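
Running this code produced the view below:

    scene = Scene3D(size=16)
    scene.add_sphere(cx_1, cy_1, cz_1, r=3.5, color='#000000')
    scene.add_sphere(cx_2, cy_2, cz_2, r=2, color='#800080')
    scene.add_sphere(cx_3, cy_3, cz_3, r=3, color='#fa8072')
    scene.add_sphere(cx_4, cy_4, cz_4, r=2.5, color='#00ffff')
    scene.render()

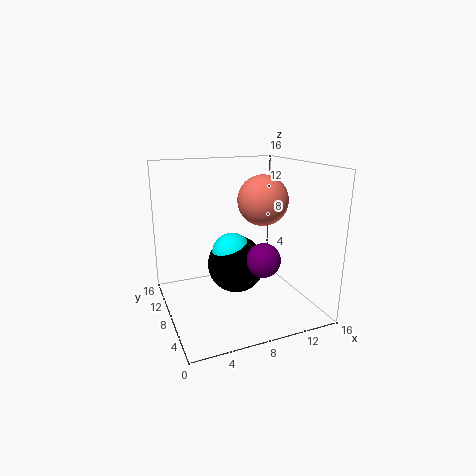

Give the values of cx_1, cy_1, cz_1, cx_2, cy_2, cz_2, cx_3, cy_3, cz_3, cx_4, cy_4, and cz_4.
cx_1 = 9
cy_1 = 11
cz_1 = 3.5
cx_2 = 11
cy_2 = 7.5
cz_2 = 5
cx_3 = 12
cy_3 = 10
cz_3 = 11.5
cx_4 = 8.5
cy_4 = 11
cz_4 = 5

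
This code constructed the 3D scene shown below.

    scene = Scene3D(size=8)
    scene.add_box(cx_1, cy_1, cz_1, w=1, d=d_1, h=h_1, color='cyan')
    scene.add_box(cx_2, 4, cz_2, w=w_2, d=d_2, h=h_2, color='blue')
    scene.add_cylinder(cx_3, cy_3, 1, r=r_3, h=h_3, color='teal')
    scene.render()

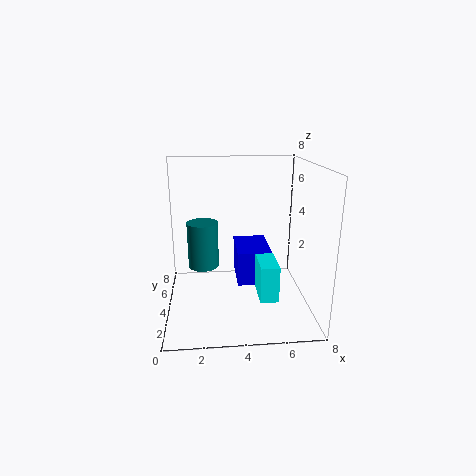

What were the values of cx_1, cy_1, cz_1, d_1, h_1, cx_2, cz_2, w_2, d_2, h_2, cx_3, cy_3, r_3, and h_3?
cx_1 = 5, cy_1 = 2, cz_1 = 1, d_1 = 2, h_1 = 2, cx_2 = 4, cz_2 = 1, w_2 = 2, d_2 = 3, h_2 = 2, cx_3 = 2, cy_3 = 7, r_3 = 1, h_3 = 3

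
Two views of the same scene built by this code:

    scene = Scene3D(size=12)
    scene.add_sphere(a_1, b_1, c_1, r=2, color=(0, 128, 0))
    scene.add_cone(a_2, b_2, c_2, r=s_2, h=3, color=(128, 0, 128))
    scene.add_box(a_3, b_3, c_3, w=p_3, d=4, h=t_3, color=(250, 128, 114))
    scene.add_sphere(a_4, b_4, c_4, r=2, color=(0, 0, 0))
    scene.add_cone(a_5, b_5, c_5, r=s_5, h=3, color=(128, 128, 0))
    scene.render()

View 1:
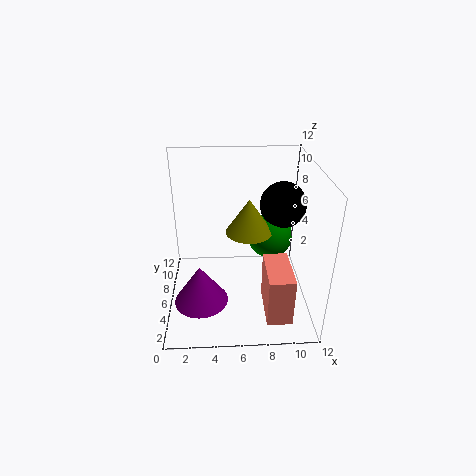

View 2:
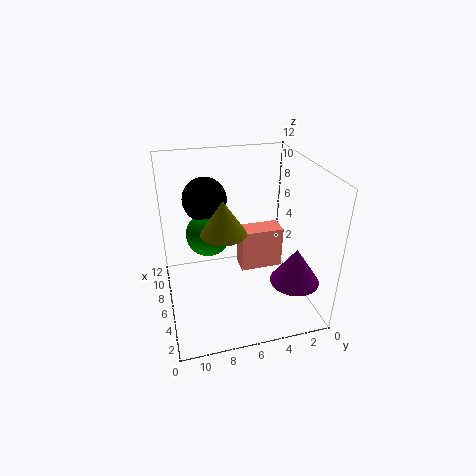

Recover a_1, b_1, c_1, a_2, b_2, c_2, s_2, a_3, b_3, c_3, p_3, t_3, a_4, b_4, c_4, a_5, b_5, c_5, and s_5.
a_1 = 9
b_1 = 8
c_1 = 5
a_2 = 3
b_2 = 2
c_2 = 3
s_2 = 2
a_3 = 8
b_3 = 1
c_3 = 1
p_3 = 2
t_3 = 4
a_4 = 10
b_4 = 8
c_4 = 8
a_5 = 7
b_5 = 7
c_5 = 6
s_5 = 2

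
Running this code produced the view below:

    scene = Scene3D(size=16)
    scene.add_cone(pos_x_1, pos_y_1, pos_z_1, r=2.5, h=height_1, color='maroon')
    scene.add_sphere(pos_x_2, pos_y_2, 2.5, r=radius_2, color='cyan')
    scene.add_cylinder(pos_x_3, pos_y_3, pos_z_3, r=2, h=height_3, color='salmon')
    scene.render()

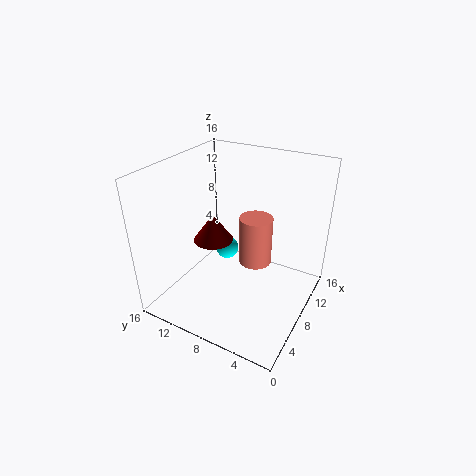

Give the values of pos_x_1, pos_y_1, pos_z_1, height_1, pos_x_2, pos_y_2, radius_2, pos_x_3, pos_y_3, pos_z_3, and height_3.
pos_x_1 = 10.5
pos_y_1 = 13
pos_z_1 = 5
height_1 = 3.5
pos_x_2 = 13
pos_y_2 = 12.5
radius_2 = 1.5
pos_x_3 = 11.5
pos_y_3 = 7.5
pos_z_3 = 3
height_3 = 6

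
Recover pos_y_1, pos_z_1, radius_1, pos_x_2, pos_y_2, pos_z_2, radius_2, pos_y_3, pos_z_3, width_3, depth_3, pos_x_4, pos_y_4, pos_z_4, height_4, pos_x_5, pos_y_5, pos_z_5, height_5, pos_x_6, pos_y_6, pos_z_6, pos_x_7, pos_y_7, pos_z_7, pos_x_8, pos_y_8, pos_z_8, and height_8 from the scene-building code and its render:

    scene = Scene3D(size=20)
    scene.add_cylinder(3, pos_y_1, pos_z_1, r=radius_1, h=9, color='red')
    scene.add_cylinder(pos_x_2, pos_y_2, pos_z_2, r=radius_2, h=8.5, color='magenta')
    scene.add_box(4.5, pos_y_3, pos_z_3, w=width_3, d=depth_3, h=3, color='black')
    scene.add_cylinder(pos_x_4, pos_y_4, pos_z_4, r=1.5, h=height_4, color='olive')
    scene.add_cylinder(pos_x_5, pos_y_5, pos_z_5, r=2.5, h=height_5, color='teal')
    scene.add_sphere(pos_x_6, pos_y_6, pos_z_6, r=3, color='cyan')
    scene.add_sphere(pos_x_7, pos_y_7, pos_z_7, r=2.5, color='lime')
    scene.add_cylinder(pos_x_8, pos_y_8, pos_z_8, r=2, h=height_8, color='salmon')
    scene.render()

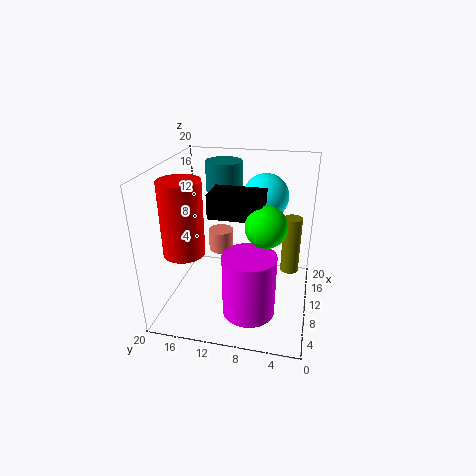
pos_y_1 = 15
pos_z_1 = 11
radius_1 = 2.5
pos_x_2 = 5.5
pos_y_2 = 7.5
pos_z_2 = 1.5
radius_2 = 3.5
pos_y_3 = 6
pos_z_3 = 15
width_3 = 4
depth_3 = 6.5
pos_x_4 = 18.5
pos_y_4 = 3
pos_z_4 = 0.5
height_4 = 9.5
pos_x_5 = 12.5
pos_y_5 = 12.5
pos_z_5 = 16
height_5 = 4
pos_x_6 = 11
pos_y_6 = 6.5
pos_z_6 = 16
pos_x_7 = 5
pos_y_7 = 5.5
pos_z_7 = 14.5
pos_x_8 = 17
pos_y_8 = 14.5
pos_z_8 = 4
height_8 = 3.5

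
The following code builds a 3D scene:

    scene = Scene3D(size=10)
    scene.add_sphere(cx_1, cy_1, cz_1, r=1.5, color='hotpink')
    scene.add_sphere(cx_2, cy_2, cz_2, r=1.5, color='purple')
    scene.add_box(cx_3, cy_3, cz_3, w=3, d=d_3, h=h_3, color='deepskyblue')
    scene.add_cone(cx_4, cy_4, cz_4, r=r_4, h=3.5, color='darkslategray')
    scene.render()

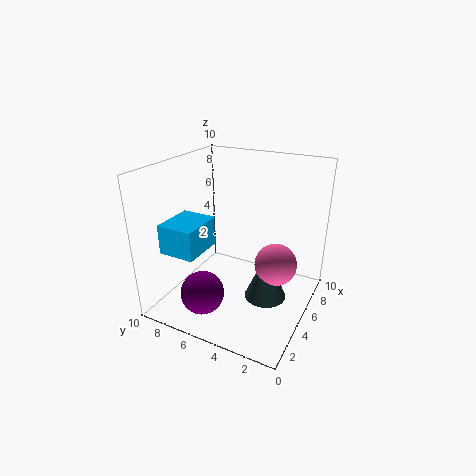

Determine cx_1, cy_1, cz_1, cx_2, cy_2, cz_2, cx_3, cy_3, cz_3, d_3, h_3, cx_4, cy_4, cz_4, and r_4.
cx_1 = 6, cy_1 = 2.5, cz_1 = 3, cx_2 = 2.5, cy_2 = 6.5, cz_2 = 1.5, cx_3 = 1.5, cy_3 = 6.5, cz_3 = 4.5, d_3 = 2.5, h_3 = 2, cx_4 = 5.5, cy_4 = 3, cz_4 = 0.5, r_4 = 1.5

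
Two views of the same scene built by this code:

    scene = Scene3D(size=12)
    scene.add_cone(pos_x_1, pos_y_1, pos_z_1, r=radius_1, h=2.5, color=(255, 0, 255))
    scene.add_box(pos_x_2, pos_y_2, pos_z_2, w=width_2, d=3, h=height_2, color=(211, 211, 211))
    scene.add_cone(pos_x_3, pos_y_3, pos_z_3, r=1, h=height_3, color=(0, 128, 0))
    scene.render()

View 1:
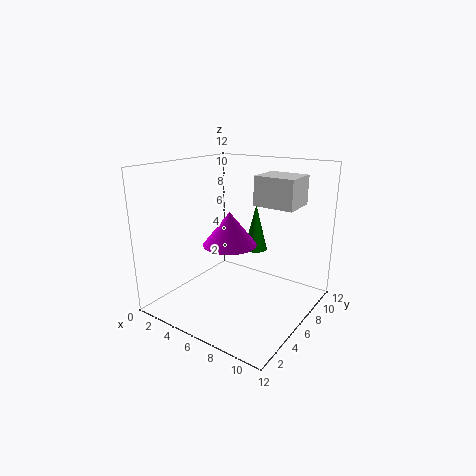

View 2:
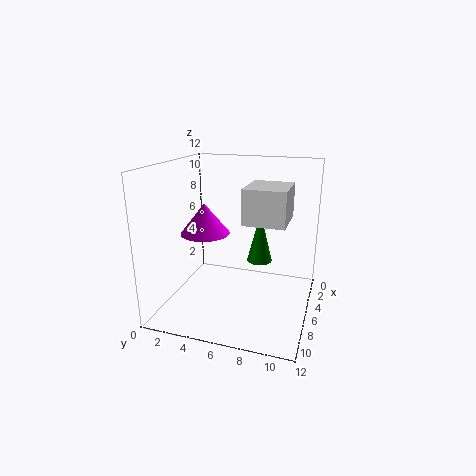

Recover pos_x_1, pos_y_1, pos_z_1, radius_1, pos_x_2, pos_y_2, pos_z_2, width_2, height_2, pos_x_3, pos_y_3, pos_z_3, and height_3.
pos_x_1 = 7; pos_y_1 = 3.5; pos_z_1 = 6.5; radius_1 = 2; pos_x_2 = 6.5; pos_y_2 = 7.5; pos_z_2 = 8.5; width_2 = 3.5; height_2 = 2.5; pos_x_3 = 6.5; pos_y_3 = 8; pos_z_3 = 4.5; height_3 = 4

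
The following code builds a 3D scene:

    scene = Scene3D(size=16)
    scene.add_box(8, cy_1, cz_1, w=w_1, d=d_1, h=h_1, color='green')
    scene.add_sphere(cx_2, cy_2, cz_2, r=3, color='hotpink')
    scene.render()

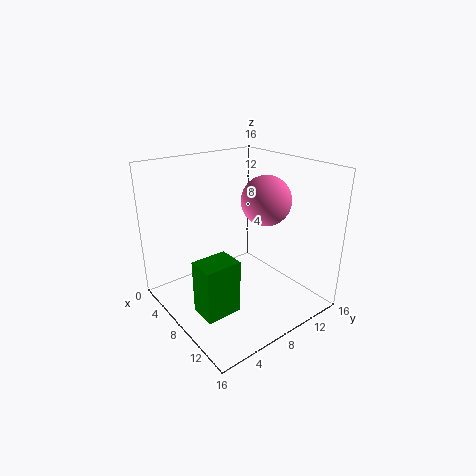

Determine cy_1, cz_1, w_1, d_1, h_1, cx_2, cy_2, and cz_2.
cy_1 = 2; cz_1 = 1; w_1 = 3; d_1 = 4; h_1 = 6; cx_2 = 7; cy_2 = 13; cz_2 = 11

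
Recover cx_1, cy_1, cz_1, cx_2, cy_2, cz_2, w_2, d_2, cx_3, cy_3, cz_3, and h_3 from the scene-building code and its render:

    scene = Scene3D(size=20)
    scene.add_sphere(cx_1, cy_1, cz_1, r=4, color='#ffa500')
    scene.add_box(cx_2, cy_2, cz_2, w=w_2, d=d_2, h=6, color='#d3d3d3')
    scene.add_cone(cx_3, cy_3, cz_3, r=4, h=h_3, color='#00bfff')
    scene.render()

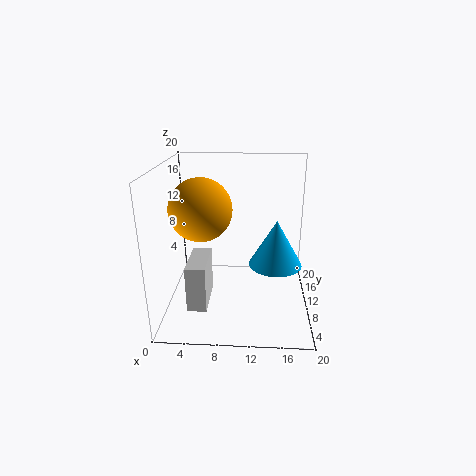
cx_1 = 5.5; cy_1 = 7; cz_1 = 15; cx_2 = 4; cy_2 = 2.5; cz_2 = 3; w_2 = 2.5; d_2 = 6; cx_3 = 15.5; cy_3 = 13; cz_3 = 4.5; h_3 = 7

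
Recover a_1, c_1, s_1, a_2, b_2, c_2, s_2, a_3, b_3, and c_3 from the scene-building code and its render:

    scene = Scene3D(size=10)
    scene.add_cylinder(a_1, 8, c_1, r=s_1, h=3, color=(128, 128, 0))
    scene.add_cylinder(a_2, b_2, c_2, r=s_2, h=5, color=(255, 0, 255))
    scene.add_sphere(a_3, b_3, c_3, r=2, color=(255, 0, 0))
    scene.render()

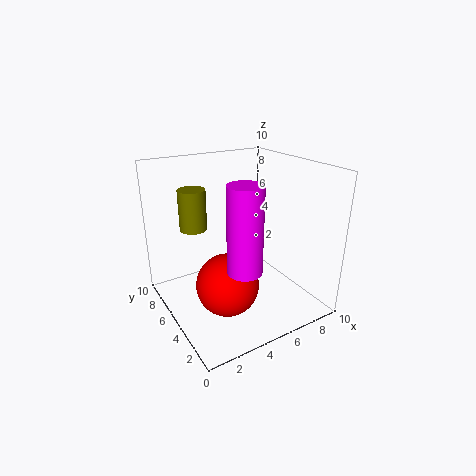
a_1 = 3; c_1 = 5; s_1 = 1; a_2 = 3; b_2 = 1; c_2 = 5; s_2 = 1; a_3 = 3; b_3 = 3; c_3 = 3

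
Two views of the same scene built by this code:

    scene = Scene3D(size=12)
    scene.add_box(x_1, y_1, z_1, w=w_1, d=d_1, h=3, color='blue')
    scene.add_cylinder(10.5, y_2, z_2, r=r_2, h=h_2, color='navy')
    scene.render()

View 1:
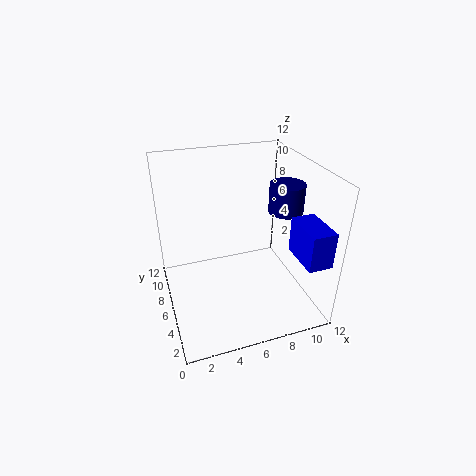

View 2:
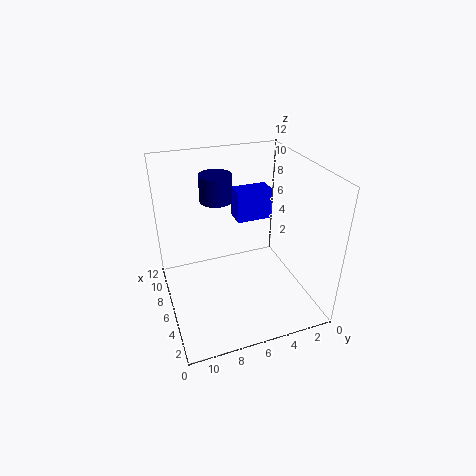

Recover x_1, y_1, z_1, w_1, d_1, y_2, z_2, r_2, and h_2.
x_1 = 10; y_1 = 1; z_1 = 5; w_1 = 2; d_1 = 3.5; y_2 = 6.5; z_2 = 7.5; r_2 = 1.5; h_2 = 2.5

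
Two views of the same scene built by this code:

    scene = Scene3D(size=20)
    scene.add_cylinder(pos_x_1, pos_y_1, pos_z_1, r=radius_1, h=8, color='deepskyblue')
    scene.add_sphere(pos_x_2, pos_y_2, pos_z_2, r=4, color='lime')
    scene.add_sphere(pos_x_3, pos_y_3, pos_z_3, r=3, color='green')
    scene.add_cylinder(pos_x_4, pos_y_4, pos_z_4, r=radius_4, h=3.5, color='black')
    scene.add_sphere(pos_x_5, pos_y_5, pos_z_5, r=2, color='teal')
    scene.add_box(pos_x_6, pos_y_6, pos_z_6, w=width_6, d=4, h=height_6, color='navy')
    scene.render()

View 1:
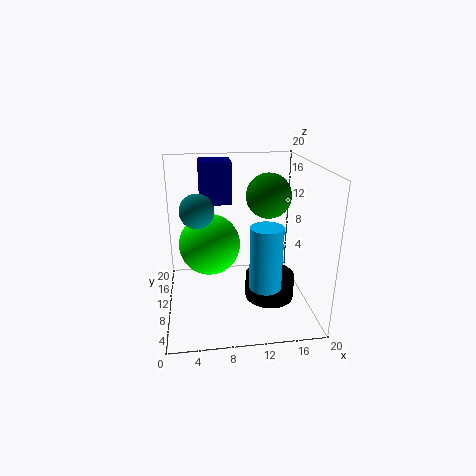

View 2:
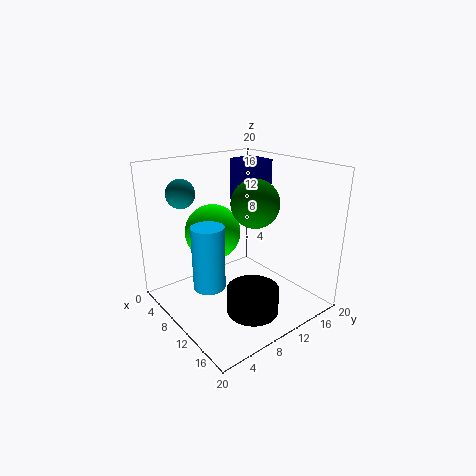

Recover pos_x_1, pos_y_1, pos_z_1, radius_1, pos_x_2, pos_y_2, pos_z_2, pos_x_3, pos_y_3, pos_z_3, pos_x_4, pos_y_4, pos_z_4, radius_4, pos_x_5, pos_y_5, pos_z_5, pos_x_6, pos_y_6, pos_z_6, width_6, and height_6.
pos_x_1 = 12.5; pos_y_1 = 3.5; pos_z_1 = 6; radius_1 = 2; pos_x_2 = 6; pos_y_2 = 8.5; pos_z_2 = 10; pos_x_3 = 14; pos_y_3 = 9.5; pos_z_3 = 16; pos_x_4 = 14.5; pos_y_4 = 9; pos_z_4 = 1; radius_4 = 3.5; pos_x_5 = 4.5; pos_y_5 = 4.5; pos_z_5 = 16; pos_x_6 = 5; pos_y_6 = 12.5; pos_z_6 = 14; width_6 = 4.5; height_6 = 6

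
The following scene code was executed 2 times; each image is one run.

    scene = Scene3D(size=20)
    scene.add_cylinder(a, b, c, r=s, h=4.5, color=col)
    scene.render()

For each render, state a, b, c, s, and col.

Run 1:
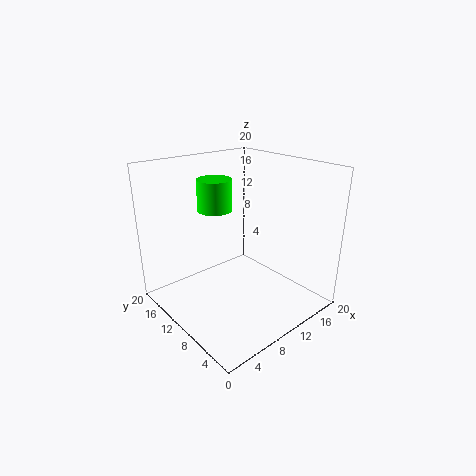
a = 9.5; b = 14.5; c = 13; s = 2.5; col = 'lime'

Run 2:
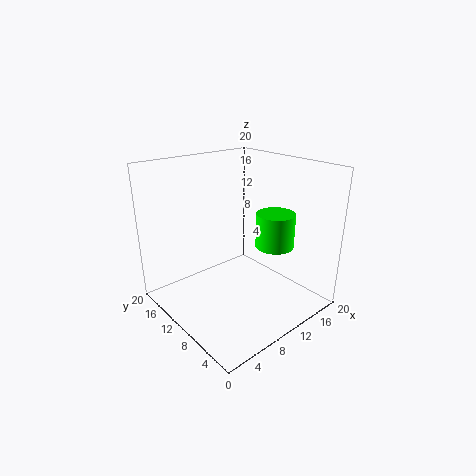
a = 12; b = 5; c = 10; s = 2.5; col = 'lime'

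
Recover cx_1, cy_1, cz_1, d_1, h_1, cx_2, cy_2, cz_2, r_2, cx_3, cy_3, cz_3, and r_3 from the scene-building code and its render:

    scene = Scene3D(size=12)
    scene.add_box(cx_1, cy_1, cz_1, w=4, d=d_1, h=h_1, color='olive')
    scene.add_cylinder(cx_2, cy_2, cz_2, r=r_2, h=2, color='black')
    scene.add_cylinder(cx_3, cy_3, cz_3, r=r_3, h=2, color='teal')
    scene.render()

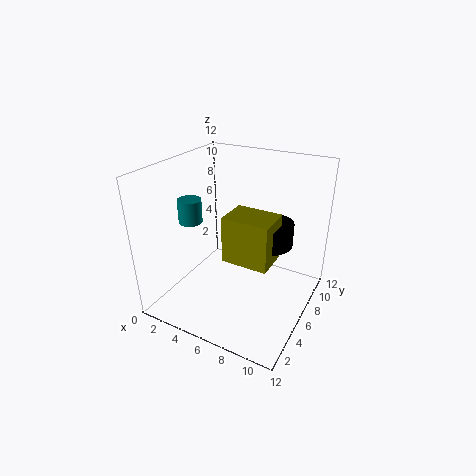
cx_1 = 5, cy_1 = 5, cz_1 = 4, d_1 = 3, h_1 = 4, cx_2 = 8, cy_2 = 8, cz_2 = 5, r_2 = 2, cx_3 = 2, cy_3 = 5, cz_3 = 7, r_3 = 1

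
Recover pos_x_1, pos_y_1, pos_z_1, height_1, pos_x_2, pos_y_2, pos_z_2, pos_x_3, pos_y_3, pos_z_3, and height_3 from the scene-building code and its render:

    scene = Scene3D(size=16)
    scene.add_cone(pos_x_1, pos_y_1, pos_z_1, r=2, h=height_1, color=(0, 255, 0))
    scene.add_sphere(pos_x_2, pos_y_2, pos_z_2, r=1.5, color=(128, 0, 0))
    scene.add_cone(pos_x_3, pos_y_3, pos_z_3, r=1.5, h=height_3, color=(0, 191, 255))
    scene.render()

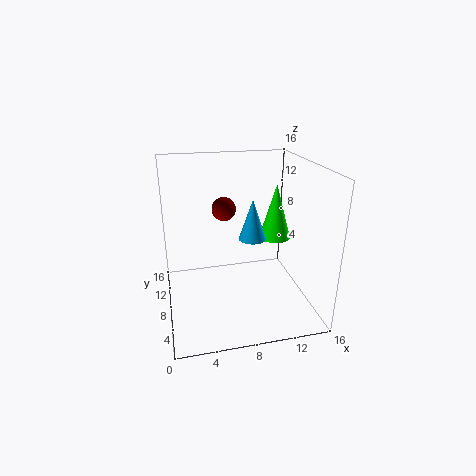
pos_x_1 = 14; pos_y_1 = 12.5; pos_z_1 = 5.5; height_1 = 7; pos_x_2 = 7.5; pos_y_2 = 13.5; pos_z_2 = 9.5; pos_x_3 = 9.5; pos_y_3 = 7.5; pos_z_3 = 8; height_3 = 4.5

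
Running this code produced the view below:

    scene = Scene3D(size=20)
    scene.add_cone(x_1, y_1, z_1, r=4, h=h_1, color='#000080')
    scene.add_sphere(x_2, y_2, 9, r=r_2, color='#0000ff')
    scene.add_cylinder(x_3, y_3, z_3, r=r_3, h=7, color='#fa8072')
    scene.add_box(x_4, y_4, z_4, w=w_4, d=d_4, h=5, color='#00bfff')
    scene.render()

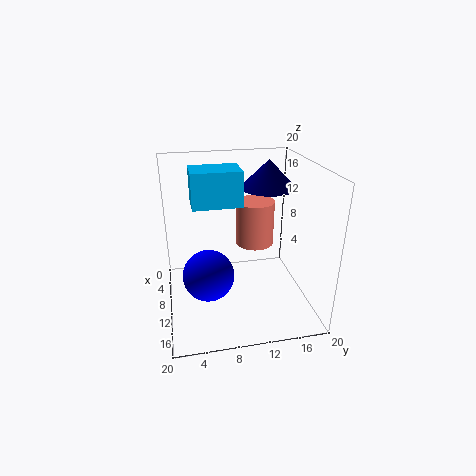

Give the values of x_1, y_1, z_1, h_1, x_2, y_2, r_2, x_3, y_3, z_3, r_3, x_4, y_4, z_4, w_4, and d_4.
x_1 = 7
y_1 = 15
z_1 = 16
h_1 = 4
x_2 = 17
y_2 = 5
r_2 = 3
x_3 = 4
y_3 = 14
z_3 = 6
r_3 = 3
x_4 = 4
y_4 = 4
z_4 = 14
w_4 = 5
d_4 = 7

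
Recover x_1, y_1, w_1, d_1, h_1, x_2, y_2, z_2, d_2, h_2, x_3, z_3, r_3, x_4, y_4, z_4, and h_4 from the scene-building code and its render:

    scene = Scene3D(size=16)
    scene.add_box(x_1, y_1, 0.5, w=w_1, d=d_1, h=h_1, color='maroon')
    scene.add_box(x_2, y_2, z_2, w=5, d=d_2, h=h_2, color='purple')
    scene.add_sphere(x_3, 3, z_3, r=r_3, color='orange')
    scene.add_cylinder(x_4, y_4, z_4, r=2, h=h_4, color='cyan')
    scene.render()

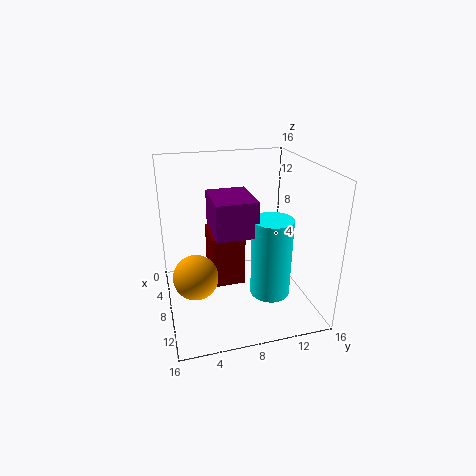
x_1 = 1; y_1 = 5.5; w_1 = 5; d_1 = 4; h_1 = 6.5; x_2 = 8.5; y_2 = 4.5; z_2 = 10.5; d_2 = 4; h_2 = 3.5; x_3 = 8.5; z_3 = 4; r_3 = 2.5; x_4 = 13; y_4 = 10; z_4 = 4; h_4 = 8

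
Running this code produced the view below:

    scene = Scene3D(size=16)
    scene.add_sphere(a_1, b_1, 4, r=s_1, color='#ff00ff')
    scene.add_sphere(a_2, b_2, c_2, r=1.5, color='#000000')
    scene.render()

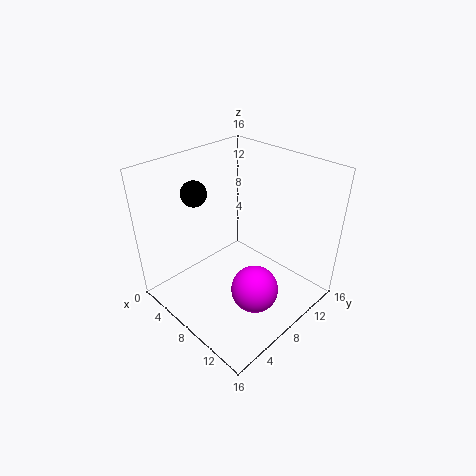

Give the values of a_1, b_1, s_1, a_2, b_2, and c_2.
a_1 = 12; b_1 = 6.5; s_1 = 2.5; a_2 = 2.5; b_2 = 6.5; c_2 = 12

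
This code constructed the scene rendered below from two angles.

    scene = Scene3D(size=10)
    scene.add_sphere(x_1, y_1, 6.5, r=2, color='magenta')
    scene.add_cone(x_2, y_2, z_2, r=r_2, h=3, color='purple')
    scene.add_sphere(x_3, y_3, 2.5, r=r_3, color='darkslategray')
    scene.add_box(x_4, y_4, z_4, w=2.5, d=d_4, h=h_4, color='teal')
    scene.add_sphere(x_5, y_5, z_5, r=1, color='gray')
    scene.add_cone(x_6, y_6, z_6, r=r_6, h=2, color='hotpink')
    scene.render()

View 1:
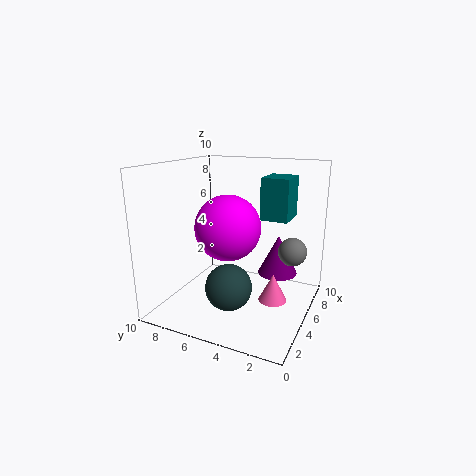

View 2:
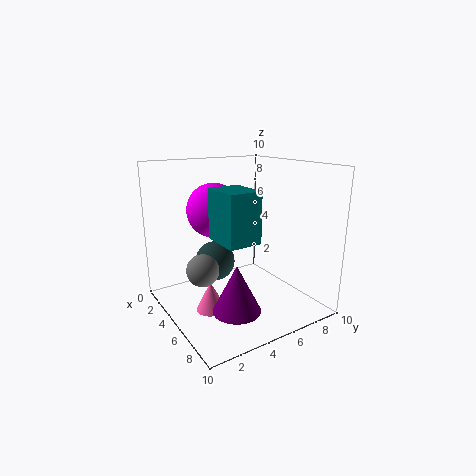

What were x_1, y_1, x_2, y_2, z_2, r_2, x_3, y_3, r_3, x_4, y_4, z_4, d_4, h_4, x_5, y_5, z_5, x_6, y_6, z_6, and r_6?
x_1 = 2.5, y_1 = 4.5, x_2 = 8, y_2 = 3, z_2 = 1.5, r_2 = 1.5, x_3 = 2.5, y_3 = 4.5, r_3 = 1.5, x_4 = 6.5, y_4 = 2, z_4 = 6, d_4 = 2, h_4 = 3, x_5 = 6.5, y_5 = 1.5, z_5 = 4, x_6 = 5.5, y_6 = 2.5, z_6 = 0.5, r_6 = 1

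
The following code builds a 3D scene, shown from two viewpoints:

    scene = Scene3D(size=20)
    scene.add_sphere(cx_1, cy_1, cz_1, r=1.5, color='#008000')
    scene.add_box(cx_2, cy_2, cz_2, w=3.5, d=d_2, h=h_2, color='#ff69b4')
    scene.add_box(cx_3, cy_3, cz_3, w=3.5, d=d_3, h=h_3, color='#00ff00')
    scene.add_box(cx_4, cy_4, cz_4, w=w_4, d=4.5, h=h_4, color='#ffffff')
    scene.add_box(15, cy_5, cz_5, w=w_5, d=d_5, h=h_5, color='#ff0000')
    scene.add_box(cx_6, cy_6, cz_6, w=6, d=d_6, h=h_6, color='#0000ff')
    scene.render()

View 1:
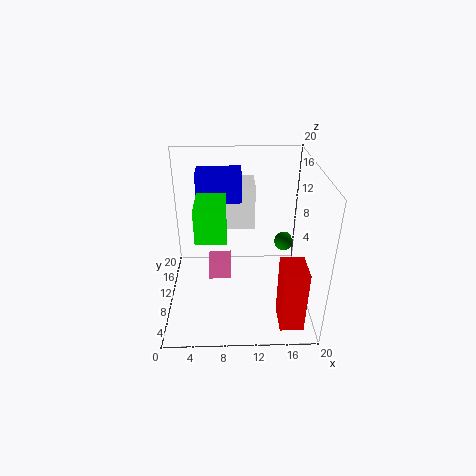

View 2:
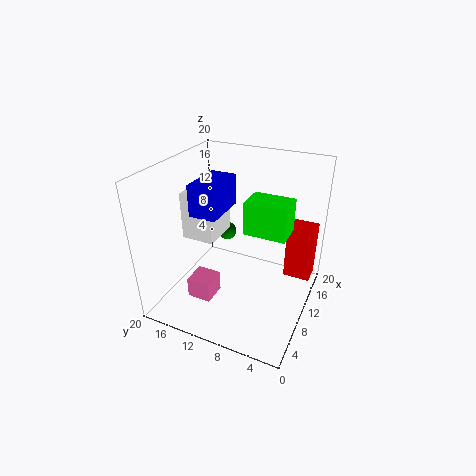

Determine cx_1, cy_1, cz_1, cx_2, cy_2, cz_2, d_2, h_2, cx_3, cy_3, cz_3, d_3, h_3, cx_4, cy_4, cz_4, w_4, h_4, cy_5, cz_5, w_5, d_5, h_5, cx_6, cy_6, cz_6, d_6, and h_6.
cx_1 = 17.5, cy_1 = 15.5, cz_1 = 6, cx_2 = 5.5, cy_2 = 12.5, cz_2 = 1, d_2 = 3.5, h_2 = 3, cx_3 = 5, cy_3 = 2, cz_3 = 14, d_3 = 5, h_3 = 4, cx_4 = 7, cy_4 = 12.5, cz_4 = 10, w_4 = 5.5, h_4 = 6.5, cy_5 = 0.5, cz_5 = 2, w_5 = 3, d_5 = 4, h_5 = 8.5, cx_6 = 4.5, cy_6 = 10.5, cz_6 = 15, d_6 = 3.5, h_6 = 4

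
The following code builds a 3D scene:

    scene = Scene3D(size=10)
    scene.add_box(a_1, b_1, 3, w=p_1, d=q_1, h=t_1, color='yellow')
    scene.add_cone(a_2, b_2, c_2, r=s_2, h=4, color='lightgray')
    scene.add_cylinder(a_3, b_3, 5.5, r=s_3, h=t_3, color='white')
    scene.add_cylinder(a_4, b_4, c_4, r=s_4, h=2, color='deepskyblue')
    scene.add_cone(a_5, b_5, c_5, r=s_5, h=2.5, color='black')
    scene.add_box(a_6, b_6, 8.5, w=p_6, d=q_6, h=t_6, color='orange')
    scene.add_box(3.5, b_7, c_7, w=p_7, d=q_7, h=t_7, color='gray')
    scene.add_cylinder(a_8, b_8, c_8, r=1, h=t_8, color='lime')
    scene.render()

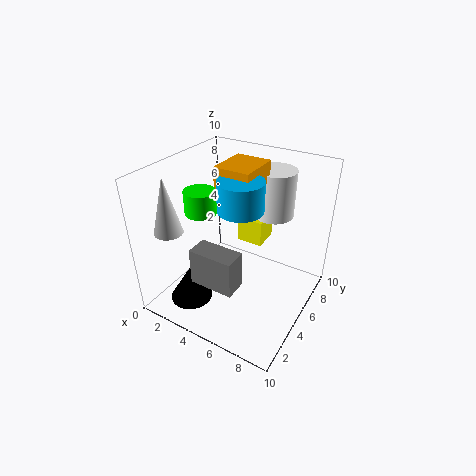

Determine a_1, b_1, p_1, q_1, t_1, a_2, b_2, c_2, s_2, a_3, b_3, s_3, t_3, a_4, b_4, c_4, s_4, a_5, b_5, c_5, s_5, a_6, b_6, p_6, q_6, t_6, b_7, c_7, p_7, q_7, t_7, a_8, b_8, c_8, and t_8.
a_1 = 3.5; b_1 = 7.5; p_1 = 2; q_1 = 2; t_1 = 2; a_2 = 1; b_2 = 2.5; c_2 = 5.5; s_2 = 1; a_3 = 6; b_3 = 8.5; s_3 = 1.5; t_3 = 3.5; a_4 = 5.5; b_4 = 4.5; c_4 = 7.5; s_4 = 1.5; a_5 = 2.5; b_5 = 2.5; c_5 = 0.5; s_5 = 1.5; a_6 = 3.5; b_6 = 4.5; p_6 = 2.5; q_6 = 3; t_6 = 1.5; b_7 = 1.5; c_7 = 3; p_7 = 3; q_7 = 1.5; t_7 = 2.5; a_8 = 3.5; b_8 = 3; c_8 = 7.5; t_8 = 1.5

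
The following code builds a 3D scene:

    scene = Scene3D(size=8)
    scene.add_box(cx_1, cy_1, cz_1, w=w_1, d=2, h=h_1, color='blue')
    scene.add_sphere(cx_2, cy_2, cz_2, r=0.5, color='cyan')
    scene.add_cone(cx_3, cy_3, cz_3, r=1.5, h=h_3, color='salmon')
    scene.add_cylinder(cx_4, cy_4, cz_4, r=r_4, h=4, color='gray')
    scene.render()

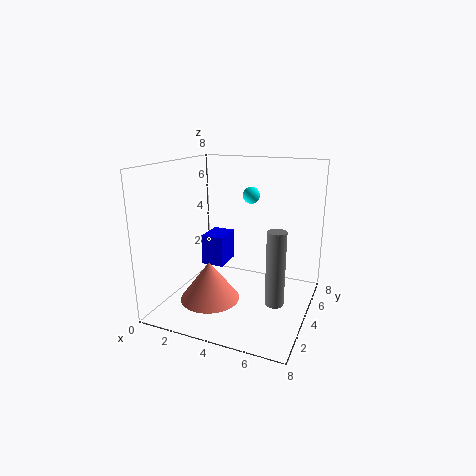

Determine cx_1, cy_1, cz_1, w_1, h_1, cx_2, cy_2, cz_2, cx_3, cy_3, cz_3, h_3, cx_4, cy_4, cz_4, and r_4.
cx_1 = 0.5; cy_1 = 6; cz_1 = 1; w_1 = 1.5; h_1 = 2; cx_2 = 4; cy_2 = 6; cz_2 = 6; cx_3 = 3.5; cy_3 = 1.5; cz_3 = 1.5; h_3 = 2; cx_4 = 6.5; cy_4 = 3; cz_4 = 1; r_4 = 0.5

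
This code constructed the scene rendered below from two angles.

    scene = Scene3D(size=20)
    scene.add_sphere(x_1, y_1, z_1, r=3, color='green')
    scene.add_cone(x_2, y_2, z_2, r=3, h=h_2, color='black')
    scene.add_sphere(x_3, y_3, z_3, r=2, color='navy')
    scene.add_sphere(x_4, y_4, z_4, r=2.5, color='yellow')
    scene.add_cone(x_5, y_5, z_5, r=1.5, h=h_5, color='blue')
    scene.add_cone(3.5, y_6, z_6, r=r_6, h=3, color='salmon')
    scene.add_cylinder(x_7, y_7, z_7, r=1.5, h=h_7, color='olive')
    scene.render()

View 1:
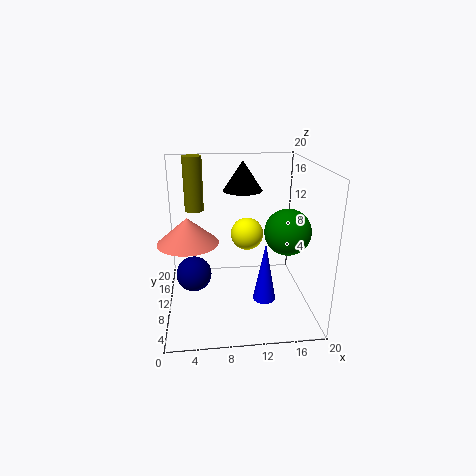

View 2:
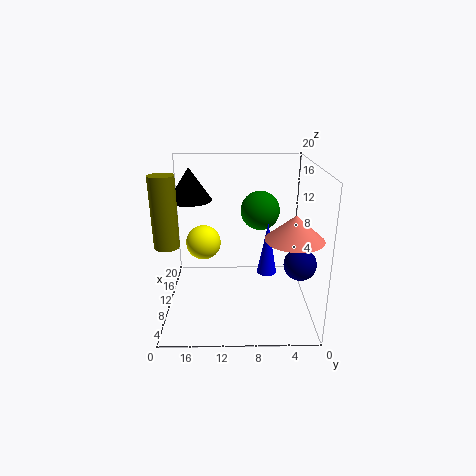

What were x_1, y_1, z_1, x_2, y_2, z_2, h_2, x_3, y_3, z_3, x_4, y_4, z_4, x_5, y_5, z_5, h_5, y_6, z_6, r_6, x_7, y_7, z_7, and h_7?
x_1 = 16; y_1 = 6.5; z_1 = 12; x_2 = 11.5; y_2 = 16.5; z_2 = 15; h_2 = 4.5; x_3 = 4; y_3 = 2.5; z_3 = 9; x_4 = 12; y_4 = 15; z_4 = 8.5; x_5 = 13; y_5 = 5.5; z_5 = 3; h_5 = 8; y_6 = 3.5; z_6 = 12.5; r_6 = 3.5; x_7 = 4; y_7 = 18.5; z_7 = 11.5; h_7 = 8.5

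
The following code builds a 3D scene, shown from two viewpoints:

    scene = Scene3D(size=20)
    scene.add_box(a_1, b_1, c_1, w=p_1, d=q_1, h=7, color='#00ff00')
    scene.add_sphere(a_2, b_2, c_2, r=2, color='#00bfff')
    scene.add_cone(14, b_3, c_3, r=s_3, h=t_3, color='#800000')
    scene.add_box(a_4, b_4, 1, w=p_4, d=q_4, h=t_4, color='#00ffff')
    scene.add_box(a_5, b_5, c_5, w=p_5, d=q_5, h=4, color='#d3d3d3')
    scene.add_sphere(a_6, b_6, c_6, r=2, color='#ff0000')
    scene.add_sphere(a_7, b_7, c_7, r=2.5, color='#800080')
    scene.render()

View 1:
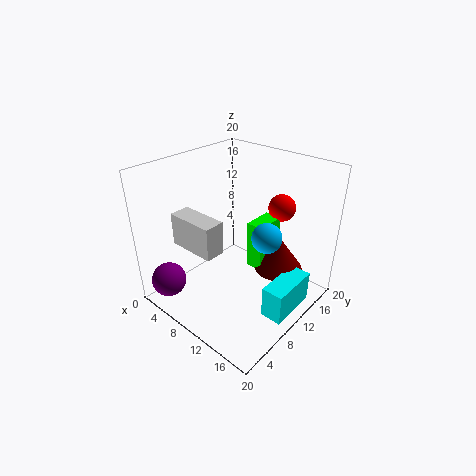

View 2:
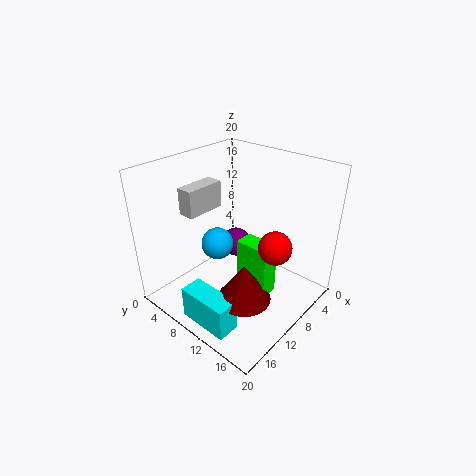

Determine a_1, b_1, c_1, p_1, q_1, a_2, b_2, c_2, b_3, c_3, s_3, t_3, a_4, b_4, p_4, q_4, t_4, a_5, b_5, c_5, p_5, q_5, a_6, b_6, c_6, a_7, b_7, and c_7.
a_1 = 10, b_1 = 12, c_1 = 4.5, p_1 = 2.5, q_1 = 4.5, a_2 = 14.5, b_2 = 10.5, c_2 = 11.5, b_3 = 14.5, c_3 = 4.5, s_3 = 3.5, t_3 = 5, a_4 = 16, b_4 = 8, p_4 = 3, q_4 = 7, t_4 = 4.5, a_5 = 7, b_5 = 1.5, c_5 = 12, p_5 = 6, q_5 = 2.5, a_6 = 12, b_6 = 17.5, c_6 = 12.5, a_7 = 2.5, b_7 = 3, c_7 = 3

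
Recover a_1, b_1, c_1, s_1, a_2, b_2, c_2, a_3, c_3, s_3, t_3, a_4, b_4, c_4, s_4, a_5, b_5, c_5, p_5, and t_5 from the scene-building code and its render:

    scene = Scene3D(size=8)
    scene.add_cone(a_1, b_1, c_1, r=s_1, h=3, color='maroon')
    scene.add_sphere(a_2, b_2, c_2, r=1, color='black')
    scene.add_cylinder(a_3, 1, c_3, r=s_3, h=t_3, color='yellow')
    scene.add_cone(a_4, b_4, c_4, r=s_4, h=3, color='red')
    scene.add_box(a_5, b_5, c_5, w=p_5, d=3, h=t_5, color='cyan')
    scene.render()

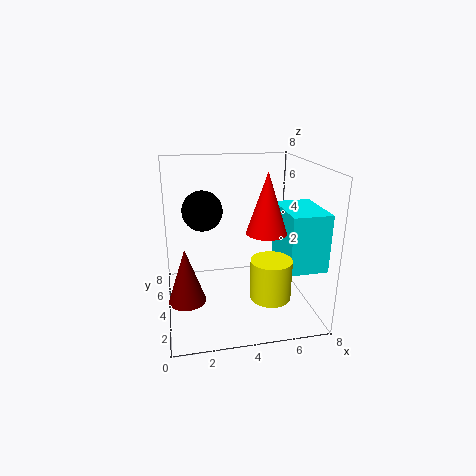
a_1 = 1; b_1 = 3; c_1 = 1; s_1 = 1; a_2 = 2; b_2 = 3; c_2 = 6; a_3 = 5; c_3 = 2; s_3 = 1; t_3 = 2; a_4 = 5; b_4 = 2; c_4 = 5; s_4 = 1; a_5 = 6; b_5 = 1; c_5 = 3; p_5 = 2; t_5 = 3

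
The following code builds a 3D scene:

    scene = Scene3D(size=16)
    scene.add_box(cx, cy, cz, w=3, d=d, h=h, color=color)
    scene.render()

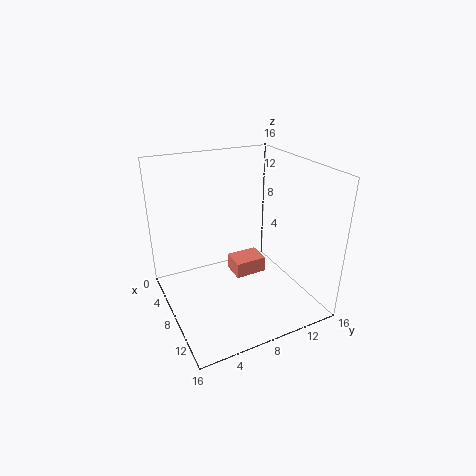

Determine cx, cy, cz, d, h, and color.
cx = 3; cy = 9; cz = 1; d = 4; h = 2; color = 'salmon'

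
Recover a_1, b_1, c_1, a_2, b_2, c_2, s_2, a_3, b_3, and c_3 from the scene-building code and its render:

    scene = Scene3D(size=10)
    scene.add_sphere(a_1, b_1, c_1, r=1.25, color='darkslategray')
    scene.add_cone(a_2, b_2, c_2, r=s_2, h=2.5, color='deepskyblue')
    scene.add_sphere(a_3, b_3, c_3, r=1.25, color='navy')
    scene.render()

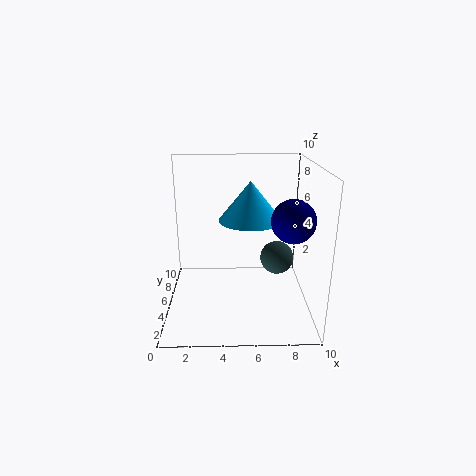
a_1 = 8, b_1 = 6.5, c_1 = 2.75, a_2 = 5.75, b_2 = 3.75, c_2 = 6.75, s_2 = 2, a_3 = 8, b_3 = 1.25, c_3 = 7.5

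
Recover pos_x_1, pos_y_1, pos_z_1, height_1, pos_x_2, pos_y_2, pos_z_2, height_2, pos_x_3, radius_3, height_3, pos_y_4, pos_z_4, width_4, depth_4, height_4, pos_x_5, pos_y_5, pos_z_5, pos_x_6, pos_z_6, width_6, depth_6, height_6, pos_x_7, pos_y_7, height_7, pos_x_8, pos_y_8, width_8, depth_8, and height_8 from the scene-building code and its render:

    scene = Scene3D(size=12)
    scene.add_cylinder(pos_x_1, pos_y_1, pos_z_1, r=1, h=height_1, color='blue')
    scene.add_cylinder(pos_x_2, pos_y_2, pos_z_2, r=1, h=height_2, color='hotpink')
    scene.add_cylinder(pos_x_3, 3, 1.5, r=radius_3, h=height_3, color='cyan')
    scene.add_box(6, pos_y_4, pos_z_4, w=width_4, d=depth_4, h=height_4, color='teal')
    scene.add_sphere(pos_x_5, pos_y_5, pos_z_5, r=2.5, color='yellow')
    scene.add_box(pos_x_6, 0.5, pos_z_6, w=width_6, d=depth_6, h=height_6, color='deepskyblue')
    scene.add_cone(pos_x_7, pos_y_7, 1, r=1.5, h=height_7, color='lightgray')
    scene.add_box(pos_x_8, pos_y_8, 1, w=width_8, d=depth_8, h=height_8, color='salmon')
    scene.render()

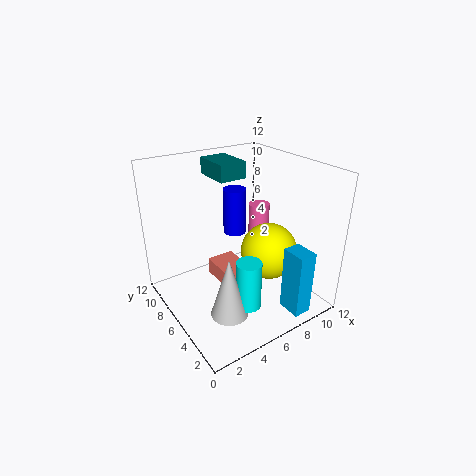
pos_x_1 = 7, pos_y_1 = 8, pos_z_1 = 5.5, height_1 = 4, pos_x_2 = 10.5, pos_y_2 = 9, pos_z_2 = 2, height_2 = 5, pos_x_3 = 5, radius_3 = 1, height_3 = 4, pos_y_4 = 8.5, pos_z_4 = 10, width_4 = 2.5, depth_4 = 3.5, height_4 = 1.5, pos_x_5 = 9, pos_y_5 = 5.5, pos_z_5 = 4, pos_x_6 = 8, pos_z_6 = 0.5, width_6 = 1.5, depth_6 = 2, height_6 = 5.5, pos_x_7 = 3.5, pos_y_7 = 3.5, height_7 = 5, pos_x_8 = 5, pos_y_8 = 6.5, width_8 = 2.5, depth_8 = 3, height_8 = 1.5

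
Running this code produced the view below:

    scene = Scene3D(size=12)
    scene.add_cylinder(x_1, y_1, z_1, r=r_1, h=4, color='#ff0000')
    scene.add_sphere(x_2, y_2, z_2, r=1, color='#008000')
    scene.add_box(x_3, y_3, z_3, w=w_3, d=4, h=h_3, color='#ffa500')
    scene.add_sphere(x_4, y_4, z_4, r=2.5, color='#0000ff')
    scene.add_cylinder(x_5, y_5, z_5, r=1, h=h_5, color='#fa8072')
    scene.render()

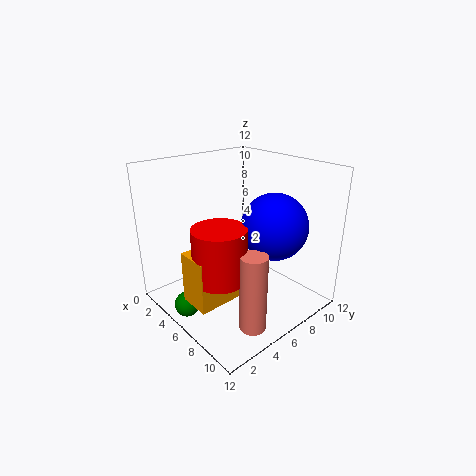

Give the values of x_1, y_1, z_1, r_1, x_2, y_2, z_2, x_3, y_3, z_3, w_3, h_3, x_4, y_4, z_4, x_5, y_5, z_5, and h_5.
x_1 = 8, y_1 = 2.5, z_1 = 4.5, r_1 = 2, x_2 = 5.5, y_2 = 1, z_2 = 1.5, x_3 = 6, y_3 = 0.5, z_3 = 2.5, w_3 = 2.5, h_3 = 4, x_4 = 9.5, y_4 = 6.5, z_4 = 8, x_5 = 10.5, y_5 = 3.5, z_5 = 1, h_5 = 6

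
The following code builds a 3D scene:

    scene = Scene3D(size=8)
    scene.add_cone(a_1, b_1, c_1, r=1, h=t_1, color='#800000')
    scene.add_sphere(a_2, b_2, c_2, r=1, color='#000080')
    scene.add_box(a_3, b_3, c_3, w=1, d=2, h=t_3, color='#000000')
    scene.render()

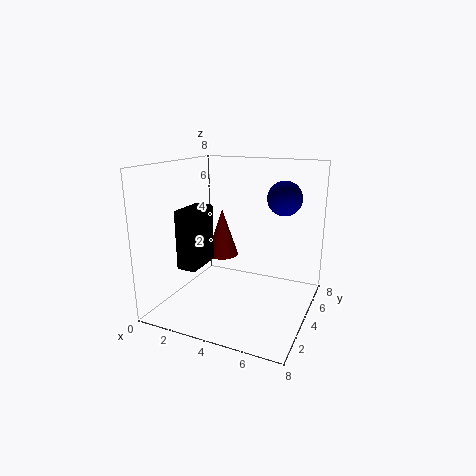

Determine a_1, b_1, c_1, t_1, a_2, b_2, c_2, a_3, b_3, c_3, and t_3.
a_1 = 2, b_1 = 6, c_1 = 2, t_1 = 3, a_2 = 6, b_2 = 6, c_2 = 6, a_3 = 2, b_3 = 1, c_3 = 3, t_3 = 3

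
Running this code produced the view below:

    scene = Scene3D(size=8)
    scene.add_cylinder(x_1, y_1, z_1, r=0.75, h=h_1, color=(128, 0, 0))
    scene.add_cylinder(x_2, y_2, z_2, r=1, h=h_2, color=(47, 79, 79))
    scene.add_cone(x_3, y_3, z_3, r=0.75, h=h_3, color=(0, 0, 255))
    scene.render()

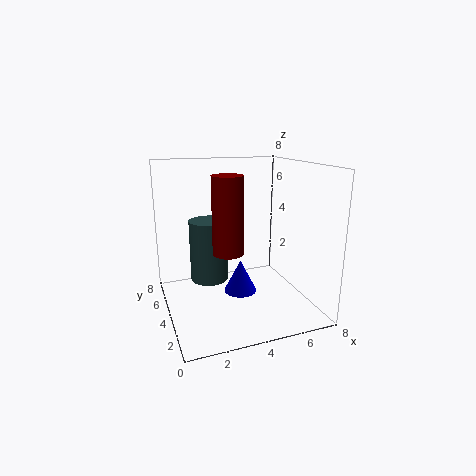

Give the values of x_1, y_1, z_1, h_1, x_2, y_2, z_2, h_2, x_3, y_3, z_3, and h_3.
x_1 = 2.75; y_1 = 2; z_1 = 4; h_1 = 3.75; x_2 = 2.25; y_2 = 3.75; z_2 = 2; h_2 = 3.25; x_3 = 3; y_3 = 1; z_3 = 2.5; h_3 = 1.5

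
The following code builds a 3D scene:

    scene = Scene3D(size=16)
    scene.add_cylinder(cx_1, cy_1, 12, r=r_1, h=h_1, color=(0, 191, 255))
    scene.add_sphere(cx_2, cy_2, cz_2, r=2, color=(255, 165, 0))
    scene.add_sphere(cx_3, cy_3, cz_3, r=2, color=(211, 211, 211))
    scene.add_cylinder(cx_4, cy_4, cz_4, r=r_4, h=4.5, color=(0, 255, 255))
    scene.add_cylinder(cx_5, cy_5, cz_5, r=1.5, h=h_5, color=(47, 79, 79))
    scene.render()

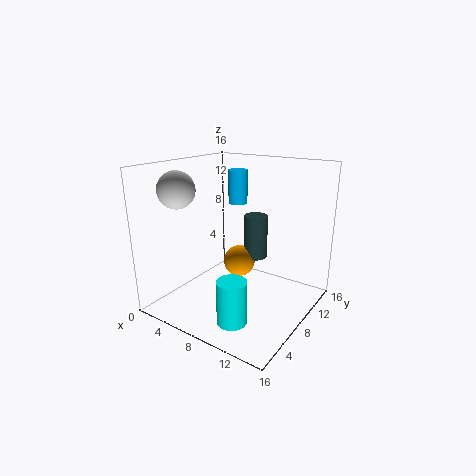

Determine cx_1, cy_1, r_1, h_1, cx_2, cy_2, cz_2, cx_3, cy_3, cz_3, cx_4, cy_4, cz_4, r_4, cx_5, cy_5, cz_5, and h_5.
cx_1 = 8; cy_1 = 8; r_1 = 1; h_1 = 3.5; cx_2 = 5.5; cy_2 = 12; cz_2 = 3; cx_3 = 3; cy_3 = 4; cz_3 = 13.5; cx_4 = 11; cy_4 = 2.5; cz_4 = 1.5; r_4 = 1.5; cx_5 = 7; cy_5 = 13.5; cz_5 = 3.5; h_5 = 5.5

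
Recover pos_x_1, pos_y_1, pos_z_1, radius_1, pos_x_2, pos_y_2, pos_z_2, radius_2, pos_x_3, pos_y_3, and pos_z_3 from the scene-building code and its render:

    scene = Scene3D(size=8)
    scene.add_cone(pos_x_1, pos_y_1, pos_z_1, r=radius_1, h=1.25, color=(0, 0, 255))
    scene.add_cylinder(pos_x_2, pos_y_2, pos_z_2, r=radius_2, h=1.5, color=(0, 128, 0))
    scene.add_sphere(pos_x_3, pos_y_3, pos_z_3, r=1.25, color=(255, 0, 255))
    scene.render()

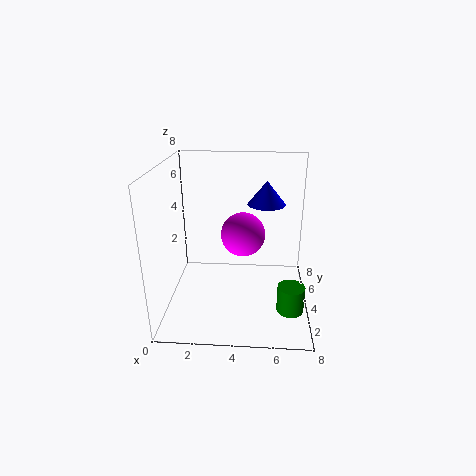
pos_x_1 = 5.5; pos_y_1 = 4; pos_z_1 = 6; radius_1 = 1; pos_x_2 = 7; pos_y_2 = 2.75; pos_z_2 = 0.25; radius_2 = 0.75; pos_x_3 = 4.25; pos_y_3 = 4.5; pos_z_3 = 4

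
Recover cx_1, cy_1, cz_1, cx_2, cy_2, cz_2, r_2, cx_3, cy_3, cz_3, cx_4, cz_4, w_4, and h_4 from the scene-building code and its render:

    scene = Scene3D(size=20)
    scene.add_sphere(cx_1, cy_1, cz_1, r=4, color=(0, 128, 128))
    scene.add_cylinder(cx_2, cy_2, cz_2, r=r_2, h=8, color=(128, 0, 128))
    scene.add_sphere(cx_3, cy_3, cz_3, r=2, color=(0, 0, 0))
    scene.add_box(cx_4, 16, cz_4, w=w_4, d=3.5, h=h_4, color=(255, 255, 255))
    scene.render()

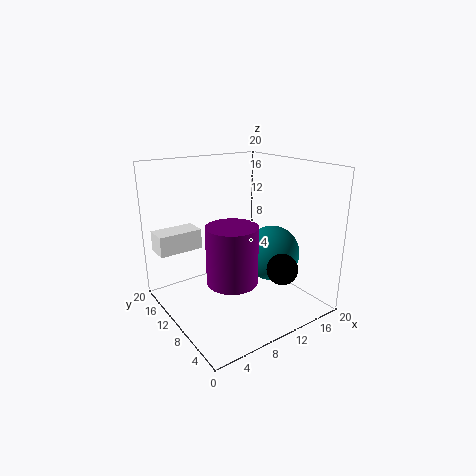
cx_1 = 15, cy_1 = 8.5, cz_1 = 7, cx_2 = 8, cy_2 = 8.5, cz_2 = 4.5, r_2 = 3.5, cx_3 = 12, cy_3 = 3, cz_3 = 7.5, cx_4 = 1, cz_4 = 7, w_4 = 6.5, h_4 = 3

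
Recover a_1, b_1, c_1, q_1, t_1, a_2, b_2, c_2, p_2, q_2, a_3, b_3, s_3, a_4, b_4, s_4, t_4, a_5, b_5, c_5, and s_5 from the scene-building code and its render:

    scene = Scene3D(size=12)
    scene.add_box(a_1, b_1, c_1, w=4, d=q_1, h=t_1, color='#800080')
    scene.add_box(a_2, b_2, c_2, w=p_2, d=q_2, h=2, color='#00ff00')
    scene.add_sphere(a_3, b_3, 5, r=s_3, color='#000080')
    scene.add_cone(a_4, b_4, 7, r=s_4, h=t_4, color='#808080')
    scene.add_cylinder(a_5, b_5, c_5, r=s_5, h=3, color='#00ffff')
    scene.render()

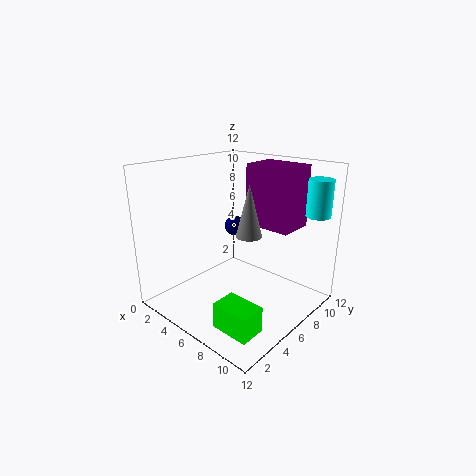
a_1 = 6
b_1 = 7
c_1 = 7
q_1 = 3
t_1 = 5
a_2 = 8
b_2 = 1
c_2 = 1
p_2 = 3
q_2 = 2
a_3 = 2
b_3 = 10
s_3 = 1
a_4 = 8
b_4 = 5
s_4 = 1
t_4 = 4
a_5 = 11
b_5 = 10
c_5 = 8
s_5 = 1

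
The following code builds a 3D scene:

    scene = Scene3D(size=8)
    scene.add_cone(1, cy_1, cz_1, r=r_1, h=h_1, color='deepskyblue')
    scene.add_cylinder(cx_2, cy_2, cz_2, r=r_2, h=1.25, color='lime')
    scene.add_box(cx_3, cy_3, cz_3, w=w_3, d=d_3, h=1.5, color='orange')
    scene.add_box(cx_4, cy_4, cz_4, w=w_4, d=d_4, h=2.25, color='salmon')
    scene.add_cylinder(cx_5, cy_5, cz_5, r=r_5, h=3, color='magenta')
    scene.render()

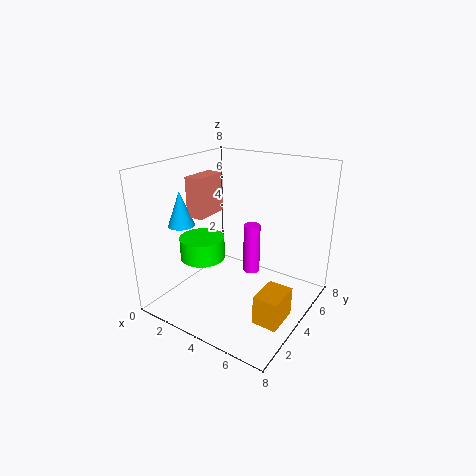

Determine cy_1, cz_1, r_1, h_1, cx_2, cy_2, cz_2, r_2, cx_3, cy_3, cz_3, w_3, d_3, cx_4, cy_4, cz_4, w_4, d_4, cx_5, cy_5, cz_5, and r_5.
cy_1 = 2.75, cz_1 = 4.5, r_1 = 0.75, h_1 = 2, cx_2 = 2.25, cy_2 = 3, cz_2 = 2.75, r_2 = 1.25, cx_3 = 6.5, cy_3 = 1.5, cz_3 = 1, w_3 = 1.25, d_3 = 1.75, cx_4 = 1.25, cy_4 = 3, cz_4 = 5, w_4 = 1, d_4 = 2, cx_5 = 4, cy_5 = 5.5, cz_5 = 1.25, r_5 = 0.5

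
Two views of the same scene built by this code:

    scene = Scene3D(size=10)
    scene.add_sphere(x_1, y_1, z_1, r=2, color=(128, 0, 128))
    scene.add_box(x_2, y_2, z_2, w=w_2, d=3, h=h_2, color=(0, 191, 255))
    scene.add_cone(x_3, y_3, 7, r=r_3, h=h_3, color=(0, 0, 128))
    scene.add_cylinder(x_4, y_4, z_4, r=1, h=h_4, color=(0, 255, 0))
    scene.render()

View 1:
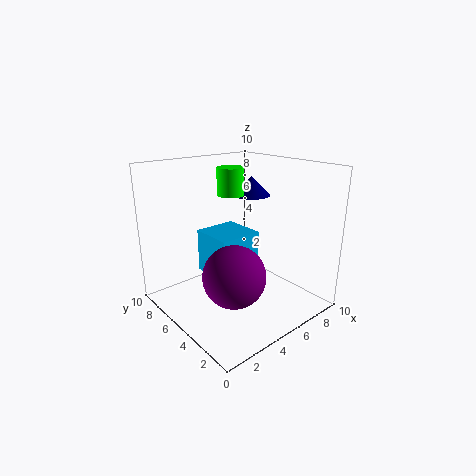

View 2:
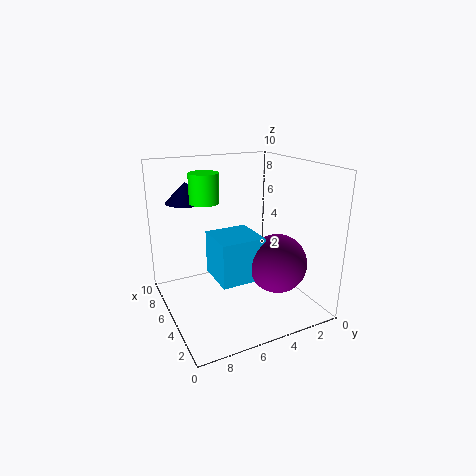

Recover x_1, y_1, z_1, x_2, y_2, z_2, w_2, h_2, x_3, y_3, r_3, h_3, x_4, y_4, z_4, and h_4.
x_1 = 3; y_1 = 3; z_1 = 3.5; x_2 = 3; y_2 = 4; z_2 = 2.5; w_2 = 3; h_2 = 3; x_3 = 8.5; y_3 = 7.5; r_3 = 1.5; h_3 = 1.5; x_4 = 6; y_4 = 7; z_4 = 7.5; h_4 = 2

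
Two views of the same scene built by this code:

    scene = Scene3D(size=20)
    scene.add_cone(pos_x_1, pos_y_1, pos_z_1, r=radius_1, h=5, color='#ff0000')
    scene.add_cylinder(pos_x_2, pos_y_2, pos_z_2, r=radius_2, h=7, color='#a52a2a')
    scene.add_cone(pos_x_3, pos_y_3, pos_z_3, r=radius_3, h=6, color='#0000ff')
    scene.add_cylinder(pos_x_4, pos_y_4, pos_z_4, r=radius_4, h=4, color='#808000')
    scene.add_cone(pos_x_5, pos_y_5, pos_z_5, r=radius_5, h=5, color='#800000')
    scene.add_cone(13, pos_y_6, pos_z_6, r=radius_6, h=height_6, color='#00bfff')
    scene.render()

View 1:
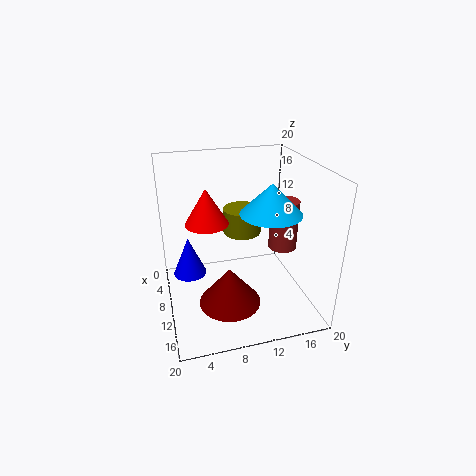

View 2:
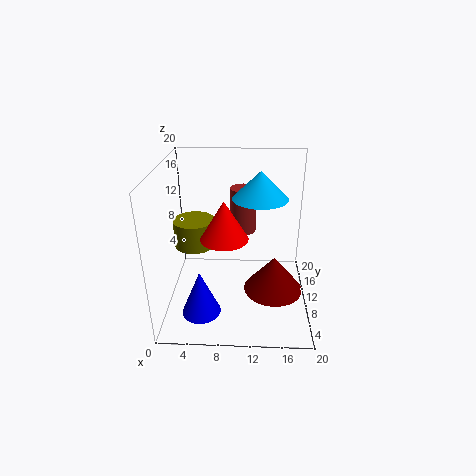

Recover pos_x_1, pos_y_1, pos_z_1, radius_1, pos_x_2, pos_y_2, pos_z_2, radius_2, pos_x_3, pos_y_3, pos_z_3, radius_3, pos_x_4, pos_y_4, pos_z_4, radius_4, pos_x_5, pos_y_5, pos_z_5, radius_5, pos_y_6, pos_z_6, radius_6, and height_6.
pos_x_1 = 8.5, pos_y_1 = 6, pos_z_1 = 12, radius_1 = 3, pos_x_2 = 10.5, pos_y_2 = 16.5, pos_z_2 = 8, radius_2 = 2, pos_x_3 = 5.5, pos_y_3 = 3.5, pos_z_3 = 2.5, radius_3 = 2.5, pos_x_4 = 3.5, pos_y_4 = 12.5, pos_z_4 = 7.5, radius_4 = 3, pos_x_5 = 15, pos_y_5 = 7.5, pos_z_5 = 3.5, radius_5 = 4, pos_y_6 = 13.5, pos_z_6 = 14.5, radius_6 = 4, height_6 = 4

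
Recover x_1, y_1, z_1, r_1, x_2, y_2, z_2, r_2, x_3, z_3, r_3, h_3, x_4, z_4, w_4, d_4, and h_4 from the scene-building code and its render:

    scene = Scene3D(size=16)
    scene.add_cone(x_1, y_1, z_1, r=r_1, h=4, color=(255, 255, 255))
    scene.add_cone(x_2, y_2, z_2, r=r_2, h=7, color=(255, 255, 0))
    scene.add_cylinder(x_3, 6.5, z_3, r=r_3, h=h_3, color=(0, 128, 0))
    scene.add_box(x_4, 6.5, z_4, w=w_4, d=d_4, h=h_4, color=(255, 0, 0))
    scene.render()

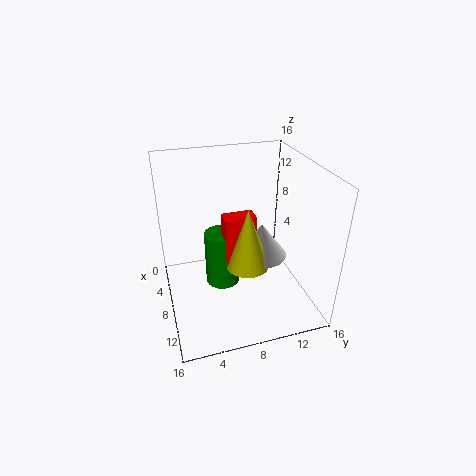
x_1 = 7.5, y_1 = 11, z_1 = 5, r_1 = 3, x_2 = 8.5, y_2 = 9, z_2 = 4.5, r_2 = 2.5, x_3 = 6.5, z_3 = 1.5, r_3 = 2, h_3 = 6.5, x_4 = 6.5, z_4 = 4.5, w_4 = 2, d_4 = 3.5, h_4 = 6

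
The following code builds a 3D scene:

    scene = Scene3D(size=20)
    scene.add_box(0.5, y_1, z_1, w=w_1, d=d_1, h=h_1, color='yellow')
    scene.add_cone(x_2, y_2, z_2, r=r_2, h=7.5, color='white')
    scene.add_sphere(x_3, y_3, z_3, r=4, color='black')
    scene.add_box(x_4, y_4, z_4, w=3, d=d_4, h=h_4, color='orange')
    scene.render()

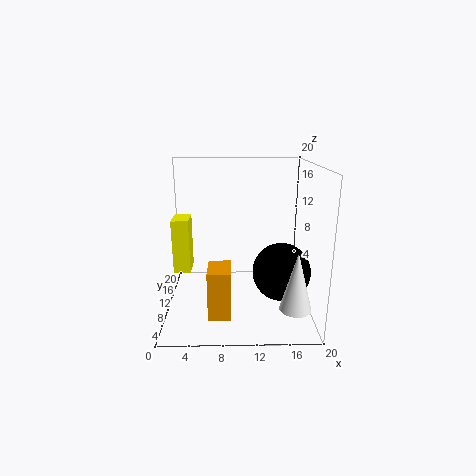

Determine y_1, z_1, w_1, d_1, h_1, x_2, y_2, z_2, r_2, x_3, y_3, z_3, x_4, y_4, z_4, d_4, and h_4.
y_1 = 11.5, z_1 = 4, w_1 = 2.5, d_1 = 4, h_1 = 8, x_2 = 17, y_2 = 3, z_2 = 3, r_2 = 2, x_3 = 16, y_3 = 8.5, z_3 = 5.5, x_4 = 6, y_4 = 3.5, z_4 = 1, d_4 = 4.5, h_4 = 6.5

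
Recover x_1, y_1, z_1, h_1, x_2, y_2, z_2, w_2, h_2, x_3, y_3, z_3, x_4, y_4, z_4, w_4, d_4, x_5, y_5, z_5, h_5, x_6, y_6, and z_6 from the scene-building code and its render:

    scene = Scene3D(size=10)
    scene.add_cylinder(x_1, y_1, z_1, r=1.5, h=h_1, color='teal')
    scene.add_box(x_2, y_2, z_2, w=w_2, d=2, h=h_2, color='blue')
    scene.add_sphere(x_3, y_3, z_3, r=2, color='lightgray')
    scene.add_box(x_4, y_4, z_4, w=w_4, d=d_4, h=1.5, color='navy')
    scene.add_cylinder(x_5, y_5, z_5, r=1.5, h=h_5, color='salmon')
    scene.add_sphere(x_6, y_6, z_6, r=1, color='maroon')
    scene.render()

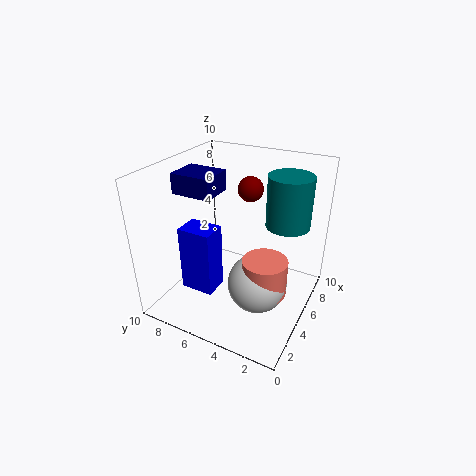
x_1 = 6.5
y_1 = 2
z_1 = 6
h_1 = 3.5
x_2 = 0.5
y_2 = 4.5
z_2 = 3.5
w_2 = 1.5
h_2 = 4
x_3 = 4
y_3 = 3
z_3 = 2.5
x_4 = 4.5
y_4 = 7
z_4 = 7.5
w_4 = 2.5
d_4 = 3
x_5 = 4
y_5 = 2.5
z_5 = 2
h_5 = 2.5
x_6 = 9
y_6 = 6
z_6 = 7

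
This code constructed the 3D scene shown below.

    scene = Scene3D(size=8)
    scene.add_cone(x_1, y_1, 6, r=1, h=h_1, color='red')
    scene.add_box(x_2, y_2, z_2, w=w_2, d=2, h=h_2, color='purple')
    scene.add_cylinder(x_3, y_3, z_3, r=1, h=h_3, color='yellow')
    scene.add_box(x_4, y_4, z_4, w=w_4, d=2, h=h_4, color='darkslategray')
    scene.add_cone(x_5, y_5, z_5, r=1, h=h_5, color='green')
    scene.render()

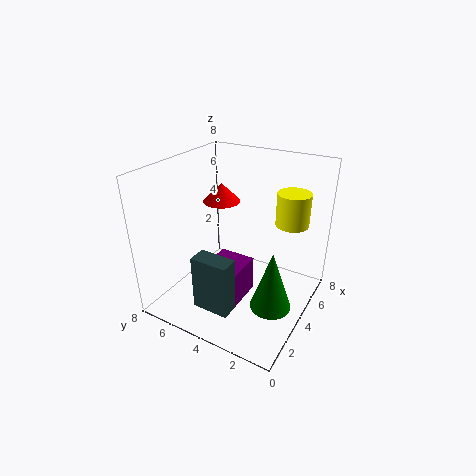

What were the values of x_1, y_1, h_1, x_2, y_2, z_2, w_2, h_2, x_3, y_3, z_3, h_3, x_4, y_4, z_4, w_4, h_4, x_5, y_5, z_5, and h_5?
x_1 = 4; y_1 = 5; h_1 = 1; x_2 = 2; y_2 = 3; z_2 = 1; w_2 = 2; h_2 = 2; x_3 = 7; y_3 = 2; z_3 = 4; h_3 = 2; x_4 = 1; y_4 = 3; z_4 = 1; w_4 = 1; h_4 = 3; x_5 = 2; y_5 = 1; z_5 = 2; h_5 = 3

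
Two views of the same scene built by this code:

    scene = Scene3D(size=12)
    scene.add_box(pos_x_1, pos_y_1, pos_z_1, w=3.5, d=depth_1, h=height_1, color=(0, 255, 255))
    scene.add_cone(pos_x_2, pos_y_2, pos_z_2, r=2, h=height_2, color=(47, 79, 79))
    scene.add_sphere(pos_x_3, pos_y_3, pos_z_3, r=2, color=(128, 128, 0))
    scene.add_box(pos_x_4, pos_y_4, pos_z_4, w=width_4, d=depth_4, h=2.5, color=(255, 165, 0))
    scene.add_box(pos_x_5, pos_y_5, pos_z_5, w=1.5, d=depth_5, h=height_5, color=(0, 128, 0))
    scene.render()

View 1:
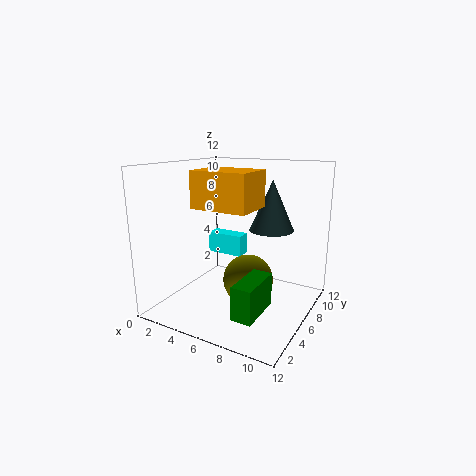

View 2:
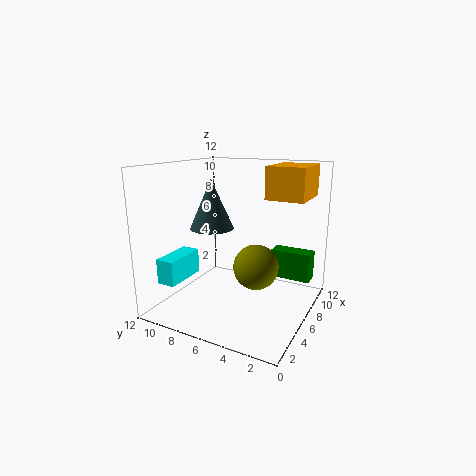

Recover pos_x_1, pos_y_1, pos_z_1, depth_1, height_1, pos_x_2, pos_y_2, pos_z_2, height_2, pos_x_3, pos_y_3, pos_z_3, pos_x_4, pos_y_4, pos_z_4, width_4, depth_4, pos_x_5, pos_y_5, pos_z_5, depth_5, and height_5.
pos_x_1 = 1; pos_y_1 = 9; pos_z_1 = 3; depth_1 = 1.5; height_1 = 2; pos_x_2 = 7.5; pos_y_2 = 9.5; pos_z_2 = 6; height_2 = 4.5; pos_x_3 = 7.5; pos_y_3 = 5; pos_z_3 = 3; pos_x_4 = 5.5; pos_y_4 = 0.5; pos_z_4 = 9.5; width_4 = 4; depth_4 = 3; pos_x_5 = 8.5; pos_y_5 = 0.5; pos_z_5 = 2; depth_5 = 3.5; height_5 = 2.5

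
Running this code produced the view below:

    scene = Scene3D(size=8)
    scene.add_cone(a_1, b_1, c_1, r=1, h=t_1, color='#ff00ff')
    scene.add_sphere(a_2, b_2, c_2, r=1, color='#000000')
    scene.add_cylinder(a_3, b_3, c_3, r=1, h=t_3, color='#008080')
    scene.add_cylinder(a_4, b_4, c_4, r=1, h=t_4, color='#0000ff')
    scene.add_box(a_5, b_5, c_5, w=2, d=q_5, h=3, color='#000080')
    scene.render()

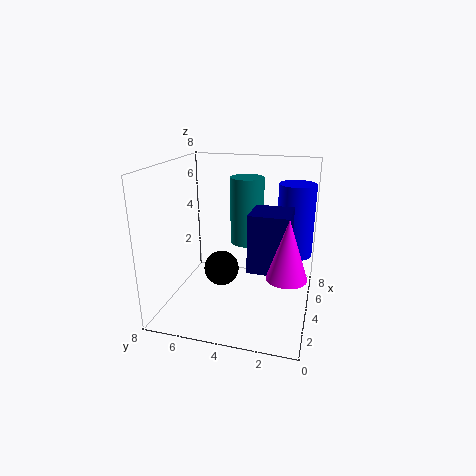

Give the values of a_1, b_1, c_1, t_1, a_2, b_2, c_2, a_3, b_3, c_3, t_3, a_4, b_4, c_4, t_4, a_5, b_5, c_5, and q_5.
a_1 = 2
b_1 = 1
c_1 = 3
t_1 = 3
a_2 = 4
b_2 = 5
c_2 = 2
a_3 = 6
b_3 = 4
c_3 = 3
t_3 = 4
a_4 = 5
b_4 = 1
c_4 = 3
t_4 = 4
a_5 = 2
b_5 = 1
c_5 = 3
q_5 = 2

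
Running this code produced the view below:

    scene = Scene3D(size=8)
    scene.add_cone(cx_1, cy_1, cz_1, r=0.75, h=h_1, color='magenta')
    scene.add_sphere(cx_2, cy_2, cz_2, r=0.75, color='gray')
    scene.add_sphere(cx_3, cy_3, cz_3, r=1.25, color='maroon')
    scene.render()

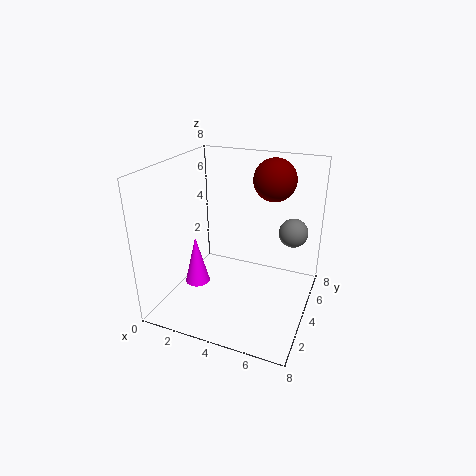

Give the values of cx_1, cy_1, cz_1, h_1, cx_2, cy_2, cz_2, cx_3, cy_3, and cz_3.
cx_1 = 1.25
cy_1 = 4
cz_1 = 0.5
h_1 = 3
cx_2 = 7
cy_2 = 4.25
cz_2 = 4.75
cx_3 = 5.25
cy_3 = 6.5
cz_3 = 6.75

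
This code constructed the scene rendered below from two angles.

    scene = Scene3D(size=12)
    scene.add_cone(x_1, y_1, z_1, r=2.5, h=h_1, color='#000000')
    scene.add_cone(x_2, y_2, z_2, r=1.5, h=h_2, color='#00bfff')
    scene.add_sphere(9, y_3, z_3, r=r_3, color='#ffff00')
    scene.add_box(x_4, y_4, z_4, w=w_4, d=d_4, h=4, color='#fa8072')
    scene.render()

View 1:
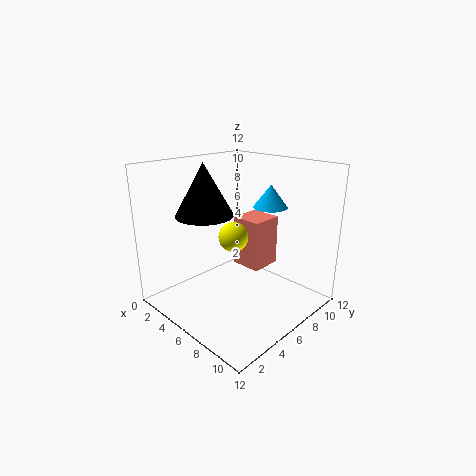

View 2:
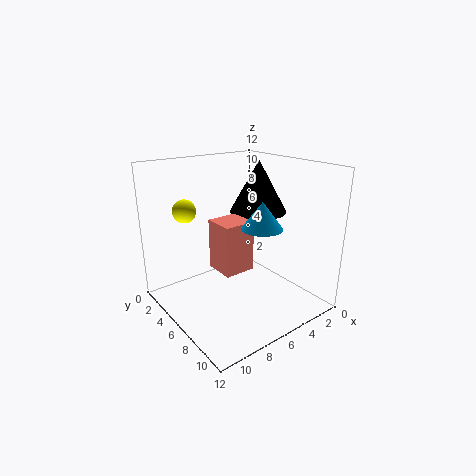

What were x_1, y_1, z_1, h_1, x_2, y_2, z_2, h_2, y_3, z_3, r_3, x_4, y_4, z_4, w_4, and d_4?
x_1 = 3
y_1 = 5
z_1 = 7.5
h_1 = 4.5
x_2 = 6.5
y_2 = 9.5
z_2 = 8
h_2 = 2
y_3 = 2.5
z_3 = 8
r_3 = 1
x_4 = 6
y_4 = 5.5
z_4 = 4
w_4 = 2.5
d_4 = 2.5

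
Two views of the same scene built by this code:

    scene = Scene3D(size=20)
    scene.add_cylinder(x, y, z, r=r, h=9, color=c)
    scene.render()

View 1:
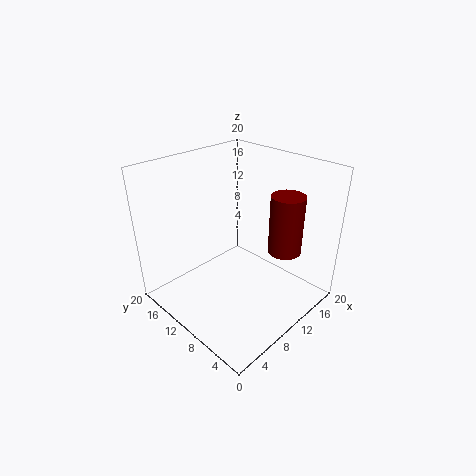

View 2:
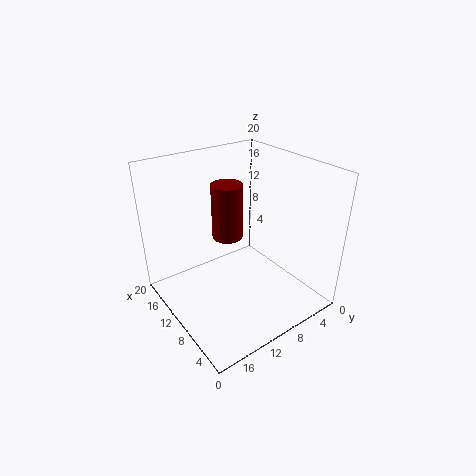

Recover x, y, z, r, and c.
x = 17; y = 7; z = 6; r = 2.5; c = 'maroon'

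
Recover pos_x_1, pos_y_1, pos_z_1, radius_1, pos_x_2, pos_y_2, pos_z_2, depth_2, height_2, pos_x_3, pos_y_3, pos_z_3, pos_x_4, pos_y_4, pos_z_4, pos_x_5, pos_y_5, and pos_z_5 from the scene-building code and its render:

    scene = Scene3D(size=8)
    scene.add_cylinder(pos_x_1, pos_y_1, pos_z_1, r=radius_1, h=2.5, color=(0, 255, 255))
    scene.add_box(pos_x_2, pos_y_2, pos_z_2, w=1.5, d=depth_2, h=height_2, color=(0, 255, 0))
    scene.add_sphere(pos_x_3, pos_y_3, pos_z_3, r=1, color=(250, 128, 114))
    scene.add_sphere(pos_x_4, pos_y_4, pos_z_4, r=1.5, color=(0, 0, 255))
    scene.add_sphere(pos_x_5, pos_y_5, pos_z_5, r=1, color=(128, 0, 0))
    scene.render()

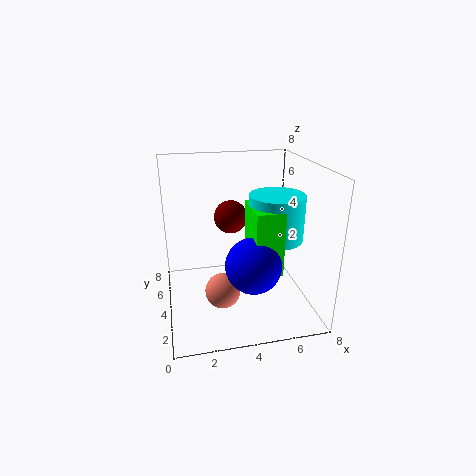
pos_x_1 = 6; pos_y_1 = 3.5; pos_z_1 = 4; radius_1 = 1.5; pos_x_2 = 4.5; pos_y_2 = 2; pos_z_2 = 2.5; depth_2 = 2.5; height_2 = 3.5; pos_x_3 = 3; pos_y_3 = 3.5; pos_z_3 = 1; pos_x_4 = 4.5; pos_y_4 = 2.5; pos_z_4 = 3; pos_x_5 = 4; pos_y_5 = 6; pos_z_5 = 4.5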